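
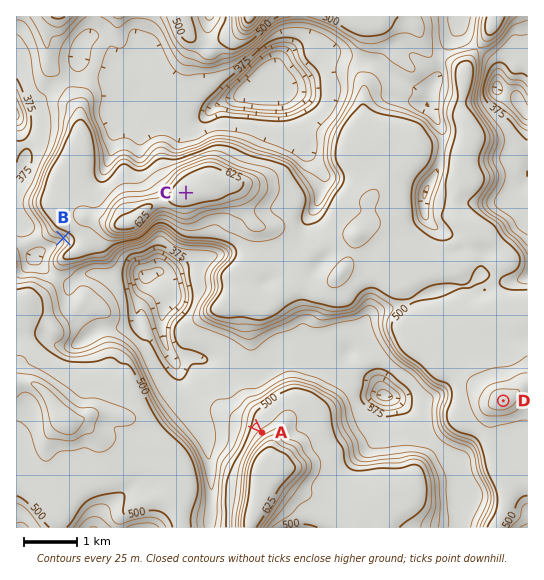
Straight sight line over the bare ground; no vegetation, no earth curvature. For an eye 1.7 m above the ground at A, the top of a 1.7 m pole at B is out of sight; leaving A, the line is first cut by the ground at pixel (86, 260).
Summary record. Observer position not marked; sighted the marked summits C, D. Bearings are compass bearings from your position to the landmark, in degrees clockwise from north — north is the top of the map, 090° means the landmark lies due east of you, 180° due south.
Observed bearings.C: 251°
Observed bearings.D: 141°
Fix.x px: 302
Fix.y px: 153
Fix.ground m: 395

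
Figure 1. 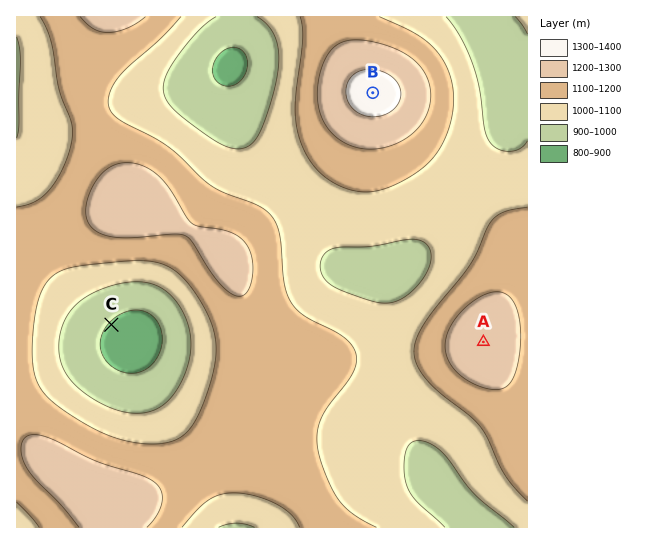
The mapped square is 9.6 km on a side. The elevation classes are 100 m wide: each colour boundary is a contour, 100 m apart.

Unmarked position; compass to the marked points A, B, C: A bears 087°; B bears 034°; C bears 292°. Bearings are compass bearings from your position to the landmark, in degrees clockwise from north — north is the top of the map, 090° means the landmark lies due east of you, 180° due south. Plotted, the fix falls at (194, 358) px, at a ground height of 1020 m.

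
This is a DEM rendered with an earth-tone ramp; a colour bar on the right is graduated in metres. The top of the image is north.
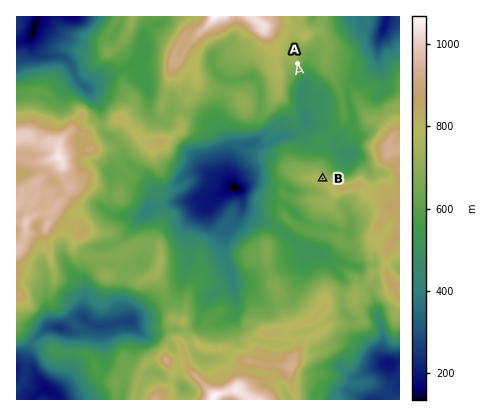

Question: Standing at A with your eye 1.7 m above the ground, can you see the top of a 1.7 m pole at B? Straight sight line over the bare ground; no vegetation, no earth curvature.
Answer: yes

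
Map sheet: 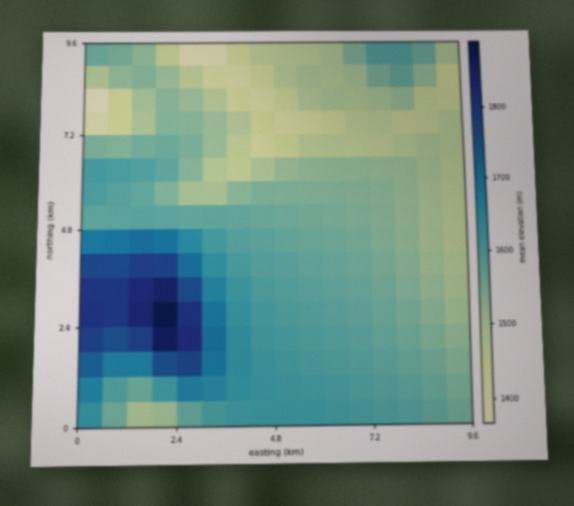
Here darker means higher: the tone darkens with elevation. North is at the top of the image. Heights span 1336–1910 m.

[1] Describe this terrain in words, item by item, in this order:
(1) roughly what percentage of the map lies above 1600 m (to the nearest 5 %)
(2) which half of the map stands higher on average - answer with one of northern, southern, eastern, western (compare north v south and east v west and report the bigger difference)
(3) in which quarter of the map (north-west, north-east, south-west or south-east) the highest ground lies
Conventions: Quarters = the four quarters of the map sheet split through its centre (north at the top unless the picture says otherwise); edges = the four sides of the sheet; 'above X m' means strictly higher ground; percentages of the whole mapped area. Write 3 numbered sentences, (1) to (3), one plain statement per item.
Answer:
(1) Roughly 30 % of the ground is higher than 1600 m.
(2) Taken as a whole, the southern half is higher than the northern.
(3) The highest point lies in the south-west quarter of the map.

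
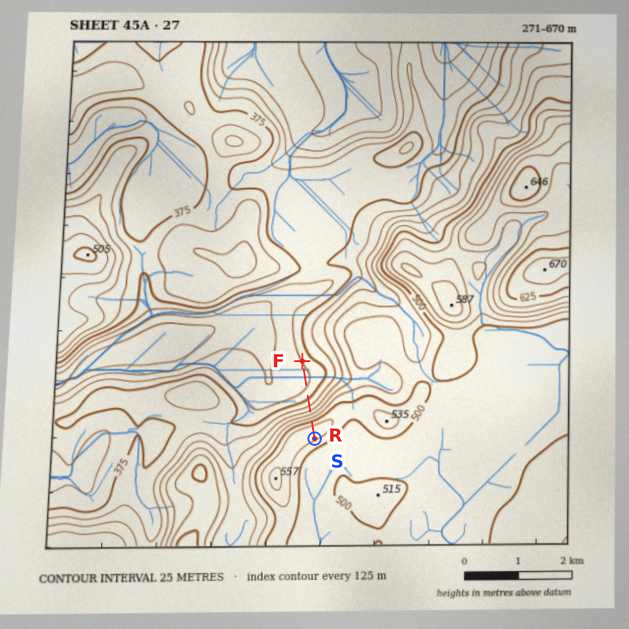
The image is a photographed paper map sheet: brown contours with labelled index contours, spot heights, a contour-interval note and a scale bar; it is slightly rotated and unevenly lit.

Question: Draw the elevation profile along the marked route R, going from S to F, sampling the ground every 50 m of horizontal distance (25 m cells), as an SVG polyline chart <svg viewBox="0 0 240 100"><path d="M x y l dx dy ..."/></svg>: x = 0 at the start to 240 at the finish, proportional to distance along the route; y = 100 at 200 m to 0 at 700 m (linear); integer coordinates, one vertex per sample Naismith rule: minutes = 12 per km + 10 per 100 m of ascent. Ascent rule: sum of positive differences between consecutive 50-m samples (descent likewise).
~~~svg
<svg viewBox="0 0 240 100"><path d="M0 34l8-1 8-1 8 0 9 1 8 2 8 3 8 4 8 3 8 4 8 4 8 3 9 3 8 2 8 2 8 2 8 1 8 1 8 1 8 1 9 1 8 1 8 0 8 0 8 1 8-1 8 0 9 0 8-1 8 0 4 0"/></svg>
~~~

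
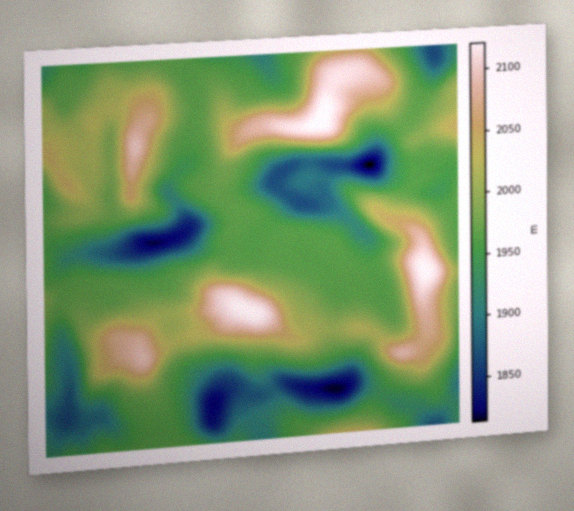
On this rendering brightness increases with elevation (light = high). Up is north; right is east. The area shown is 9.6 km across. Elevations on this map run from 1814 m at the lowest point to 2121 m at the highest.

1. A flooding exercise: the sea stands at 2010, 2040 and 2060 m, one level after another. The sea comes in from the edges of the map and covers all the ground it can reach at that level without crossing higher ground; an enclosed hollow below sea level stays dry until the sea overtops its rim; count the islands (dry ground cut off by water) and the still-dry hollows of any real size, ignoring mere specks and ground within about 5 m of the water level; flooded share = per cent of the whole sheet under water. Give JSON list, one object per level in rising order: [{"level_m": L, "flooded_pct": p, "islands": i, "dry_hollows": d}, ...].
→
[{"level_m": 2010, "flooded_pct": 74, "islands": 2, "dry_hollows": 0}, {"level_m": 2040, "flooded_pct": 85, "islands": 4, "dry_hollows": 0}, {"level_m": 2060, "flooded_pct": 89, "islands": 5, "dry_hollows": 0}]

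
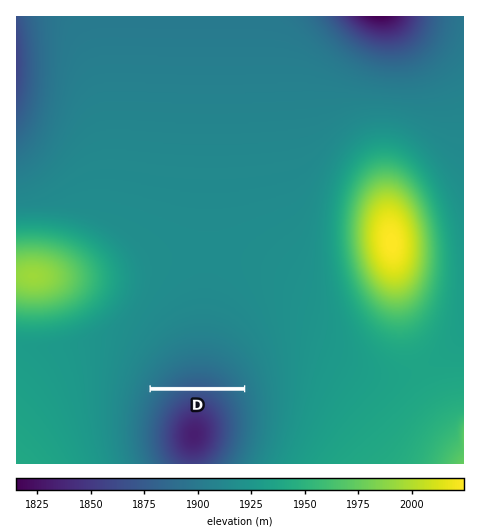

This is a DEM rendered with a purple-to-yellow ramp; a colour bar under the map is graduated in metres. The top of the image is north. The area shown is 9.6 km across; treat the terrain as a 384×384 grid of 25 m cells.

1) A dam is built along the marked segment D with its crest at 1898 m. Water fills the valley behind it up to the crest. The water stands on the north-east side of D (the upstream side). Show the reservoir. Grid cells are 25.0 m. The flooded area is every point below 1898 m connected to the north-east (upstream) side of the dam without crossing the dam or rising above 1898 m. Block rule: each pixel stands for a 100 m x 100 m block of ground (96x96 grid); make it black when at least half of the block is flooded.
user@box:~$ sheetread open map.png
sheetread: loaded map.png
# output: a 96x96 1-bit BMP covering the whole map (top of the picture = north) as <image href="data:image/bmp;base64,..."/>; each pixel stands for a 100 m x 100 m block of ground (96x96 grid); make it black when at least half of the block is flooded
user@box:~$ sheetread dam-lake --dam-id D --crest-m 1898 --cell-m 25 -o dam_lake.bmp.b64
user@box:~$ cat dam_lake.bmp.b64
<image width="96" height="96" href="data:image/bmp;base64,Qk2+BAAAAAAAAD4AAAAoAAAAYAAAAGAAAAABAAEAAAAAAIAEAAATCwAAEwsAAAIAAAAAAAAA////AAAAAAAAAAAAAAAAAAAAAAAAAAAAAAAAAAAAAAAAAAAAAAAAAAAAAAAAAAAAAAAAAAAAAAAAAAAAAAAAAAAAAAAAAAAAAAAAAAAAAAAAAAAAAAAAAAAAAAAAAAAAAAAAAAAAAAAAAAAAAAAAAAAAAAAAAAAAAAAAAAAAAAAAAAAAAAAAAAAAAAAAAAAAAAAAAAAAAAAAAAAAAAAAAAAAAAAAAAAAAAAAAAAAAAAAAAAAAAAAAAAAAAAAAAAAAAAAAAAAAAAAAAAD//8AAAAAAAAAAAAD//8AAAAAAAAAAAAB//8AAAAAAAAAAAAA//4AAAAAAAAAAAAAf/wAAAAAAAAAAAAAP/AAAAAAAAAAAAAAB8AAAAAAAAAAAAAAAAAAAAAAAAAAAAAAAAAAAAAAAAAAAAAAAAAAAAAAAAAAAAAAAAAAAAAAAAAAAAAAAAAAAAAAAAAAAAAAAAAAAAAAAAAAAAAAAAAAAAAAAAAAAAAAAAAAAAAAAAAAAAAAAAAAAAAAAAAAAAAAAAAAAAAAAAAAAAAAAAAAAAAAAAAAAAAAAAAAAAAAAAAAAAAAAAAAAAAAAAAAAAAAAAAAAAAAAAAAAAAAAAAAAAAAAAAAAAAAAAAAAAAAAAAAAAAAAAAAAAAAAAAAAAAAAAAAAAAAAAAAAAAAAAAAAAAAAAAAAAAAAAAAAAAAAAAAAAAAAAAAAAAAAAAAAAAAAAAAAAAAAAAAAAAAAAAAAAAAAAAAAAAAAAAAAAAAAAAAAAAAAAAAAAAAAAAAAAAAAAAAAAAAAAAAAAAAAAAAAAAAAAAAAAAAAAAAAAAAAAAAAAAAAAAAAAAAAAAAAAAAAAAAAAAAAAAAAAAAAAAAAAAAAAAAAAAAAAAAAAAAAAAAAAAAAAAAAAAAAAAAAAAAAAAAAAAAAAAAAAAAAAAAAAAAAAAAAAAAAAAAAAAAAAAAAAAAAAAAAAAAAAAAAAAAAAAAAAAAAAAAAAAAAAAAAAAAAAAAAAAAAAAAAAAAAAAAAAAAAAAAAAAAAAAAAAAAAAAAAAAAAAAAAAAAAAAAAAAAAAAAAAAAAAAAAAAAAAAAAAAAAAAAAAAAAAAAAAAAAAAAAAAAAAAAAAAAAAAAAAAAAAAAAAAAAAAAAAAAAAAAAAAAAAAAAAAAAAAAAAAAAAAAAAAAAAAAAAAAAAAAAAAAAAAAAAAAAAAAAAAAAAAAAAAAAAAAAAAAAAAAAAAAAAAAAAAAAAAAAAAAAAAAAAAAAAAAAAAAAAAAAAAAAAAAAAAAAAAAAAAAAAAAAAAAAAAAAAAAAAAAAAAAAAAAAAAAAAAAAAAAAAAAAAAAAAAAAAAAAAAAAAAAAAAAAAAAAAAAAAAAAAAAAAAAAAAAAAAAAAAAAAAAAAAAAAAAAAAAAAAAAAAAAAAAAAAAAAAAAAAAAAAAAAAAAAAAAAAAAAAAAAAAAAAAAAAAAAAAAAAAAAAAAAAAAAAAAAAAAAAAAAAAAAAAAAAAAAAAAAAAAAAAAAAAAAAAAAAAAAAAAAAAAAAAAAAAAAAAAAA="/>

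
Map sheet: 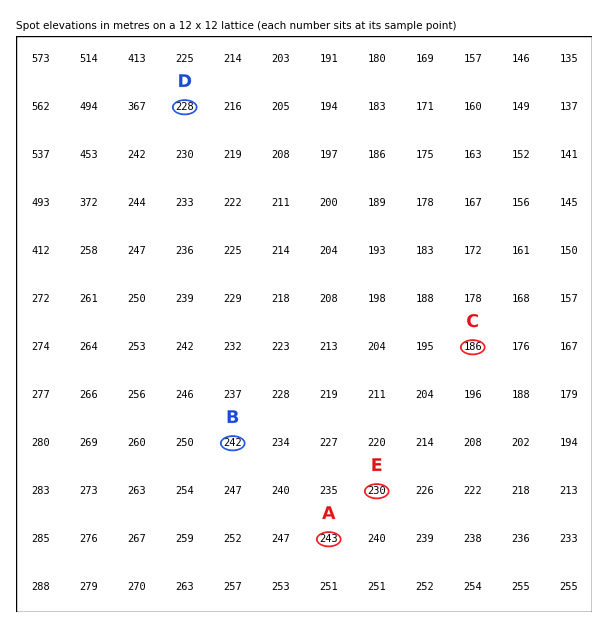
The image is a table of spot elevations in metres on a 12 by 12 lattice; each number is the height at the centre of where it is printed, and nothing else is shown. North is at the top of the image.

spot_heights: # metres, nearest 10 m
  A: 240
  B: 240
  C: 190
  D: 230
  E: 230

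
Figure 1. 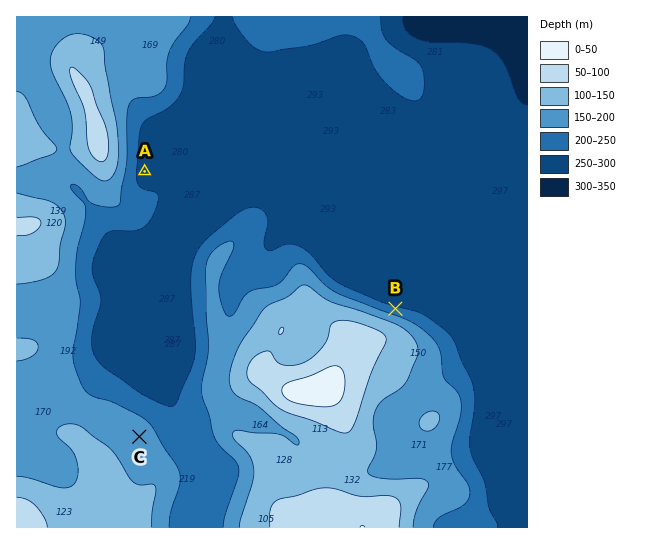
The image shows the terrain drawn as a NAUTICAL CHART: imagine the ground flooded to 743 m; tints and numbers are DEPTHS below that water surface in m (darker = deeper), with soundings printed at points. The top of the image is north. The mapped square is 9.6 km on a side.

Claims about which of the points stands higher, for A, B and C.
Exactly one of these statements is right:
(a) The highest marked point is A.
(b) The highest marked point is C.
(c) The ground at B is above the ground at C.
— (b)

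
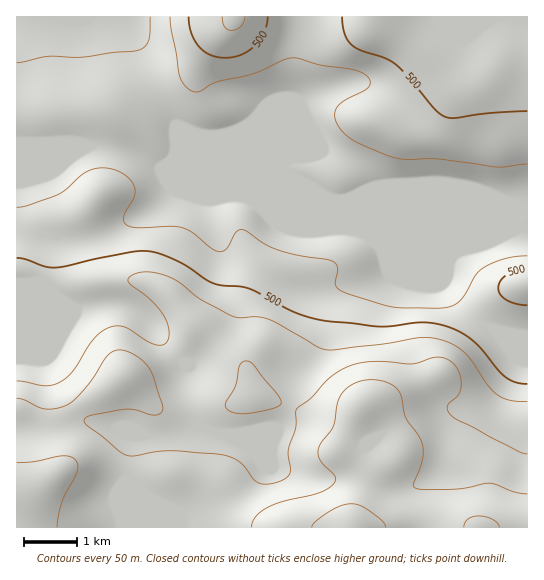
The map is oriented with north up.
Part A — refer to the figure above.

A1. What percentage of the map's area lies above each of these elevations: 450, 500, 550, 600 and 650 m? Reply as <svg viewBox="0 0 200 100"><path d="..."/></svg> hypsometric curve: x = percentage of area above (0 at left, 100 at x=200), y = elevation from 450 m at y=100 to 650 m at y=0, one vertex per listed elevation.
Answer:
<svg viewBox="0 0 200 100"><path d="M137 100l-35-25-29-25-26-25-30-25"/></svg>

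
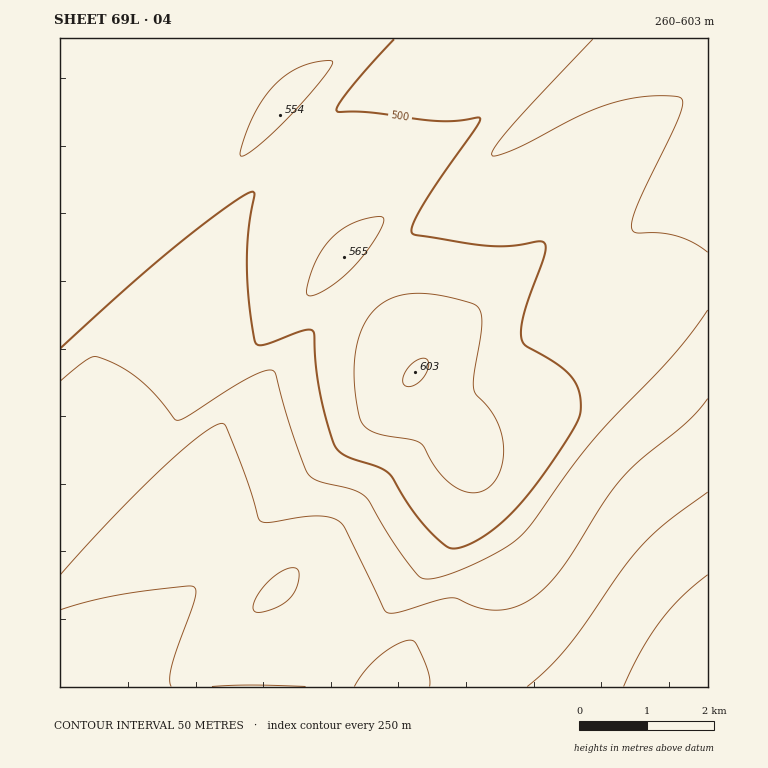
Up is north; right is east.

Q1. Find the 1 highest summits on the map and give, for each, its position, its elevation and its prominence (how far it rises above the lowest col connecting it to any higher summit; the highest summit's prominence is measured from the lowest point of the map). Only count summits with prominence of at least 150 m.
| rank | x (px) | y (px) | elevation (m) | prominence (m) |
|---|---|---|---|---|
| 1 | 415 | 372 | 603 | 343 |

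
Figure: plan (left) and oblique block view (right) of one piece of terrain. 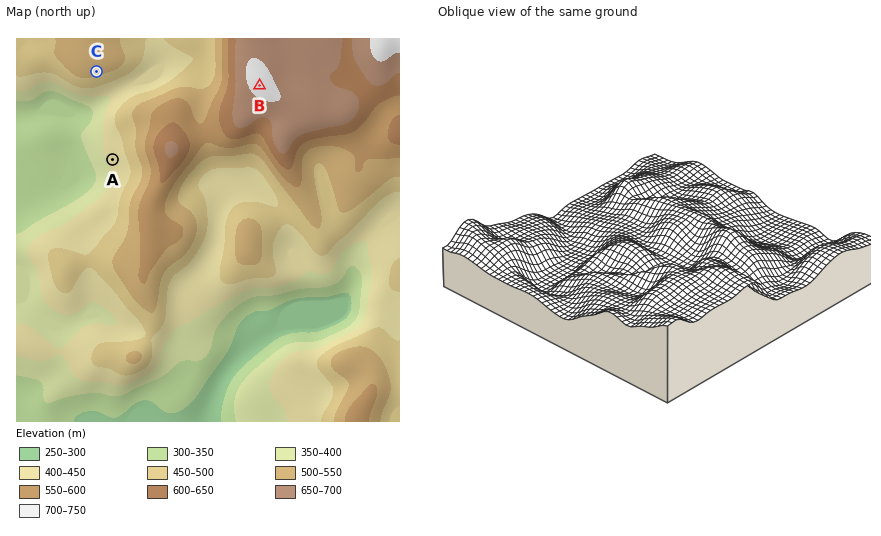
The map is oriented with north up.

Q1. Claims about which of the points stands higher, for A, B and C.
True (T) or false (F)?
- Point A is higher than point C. F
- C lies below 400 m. F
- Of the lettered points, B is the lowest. F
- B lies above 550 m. T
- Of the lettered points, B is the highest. T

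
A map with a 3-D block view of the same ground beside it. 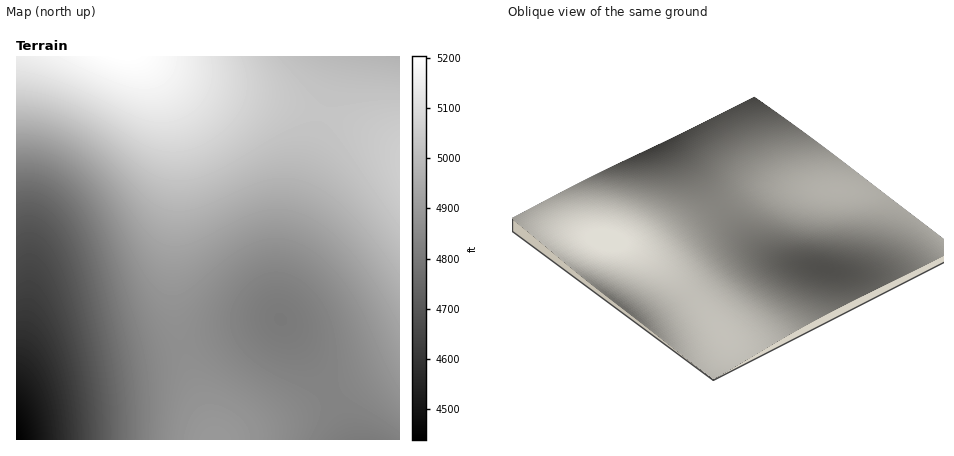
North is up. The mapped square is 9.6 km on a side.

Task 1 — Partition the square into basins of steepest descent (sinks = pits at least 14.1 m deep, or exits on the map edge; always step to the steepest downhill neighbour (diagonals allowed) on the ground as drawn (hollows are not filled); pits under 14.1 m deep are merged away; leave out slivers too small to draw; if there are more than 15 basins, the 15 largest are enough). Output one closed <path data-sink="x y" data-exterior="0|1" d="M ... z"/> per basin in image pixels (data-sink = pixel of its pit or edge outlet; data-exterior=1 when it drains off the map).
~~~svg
<path data-sink="280 320" data-exterior="0" d="M146 56l-5 0 14 20 12 24 9 40 1 56-4 50 0 46 3 26 9 38 29 84 186 0 0-292-32-18-42-16-132-33-28-12z"/><path data-sink="16 440" data-exterior="1" d="M140 56l-124 0 0 384 198 0-29-84-10-44-2-66 4-50 0-46-3-24-12-38z"/><path data-sink="400 56" data-exterior="1" d="M400 56l-254 0 20 13 28 12 132 33 42 16 32 17z"/>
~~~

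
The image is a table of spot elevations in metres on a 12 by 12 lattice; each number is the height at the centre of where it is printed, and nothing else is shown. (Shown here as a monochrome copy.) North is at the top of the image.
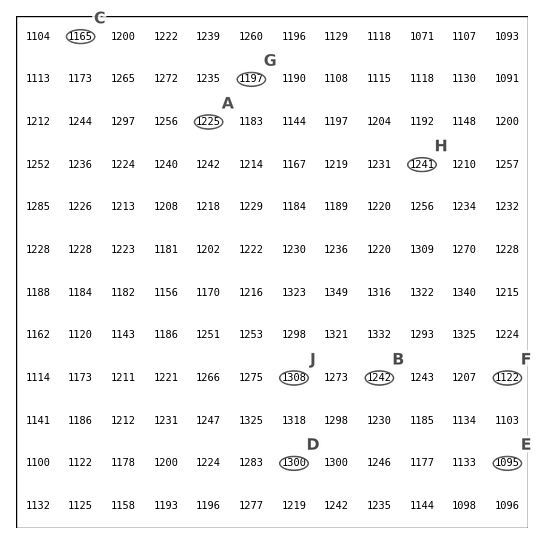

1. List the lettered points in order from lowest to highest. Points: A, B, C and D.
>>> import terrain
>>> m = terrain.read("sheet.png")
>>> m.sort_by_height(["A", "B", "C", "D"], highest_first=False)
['C', 'A', 'B', 'D']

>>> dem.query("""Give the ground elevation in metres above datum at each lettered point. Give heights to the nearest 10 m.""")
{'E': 1100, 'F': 1120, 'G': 1200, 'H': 1240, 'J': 1310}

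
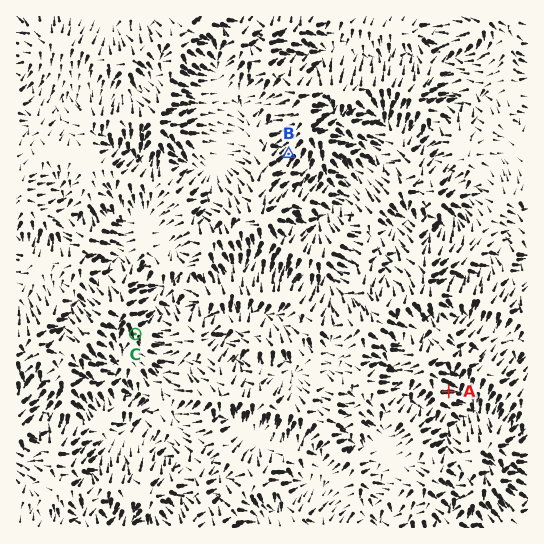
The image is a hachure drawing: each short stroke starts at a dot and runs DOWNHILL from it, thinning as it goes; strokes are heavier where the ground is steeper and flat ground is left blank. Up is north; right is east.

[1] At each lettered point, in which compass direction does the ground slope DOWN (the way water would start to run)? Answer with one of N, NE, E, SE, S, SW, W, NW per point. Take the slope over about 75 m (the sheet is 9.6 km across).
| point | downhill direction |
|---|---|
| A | E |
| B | SW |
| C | S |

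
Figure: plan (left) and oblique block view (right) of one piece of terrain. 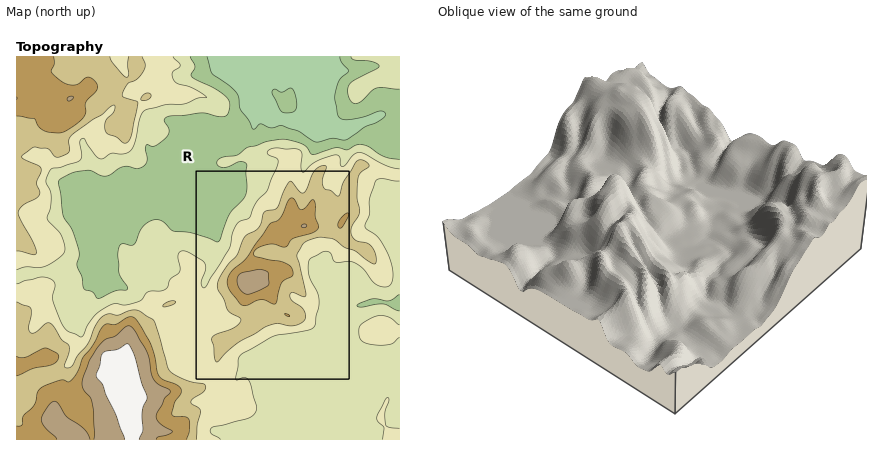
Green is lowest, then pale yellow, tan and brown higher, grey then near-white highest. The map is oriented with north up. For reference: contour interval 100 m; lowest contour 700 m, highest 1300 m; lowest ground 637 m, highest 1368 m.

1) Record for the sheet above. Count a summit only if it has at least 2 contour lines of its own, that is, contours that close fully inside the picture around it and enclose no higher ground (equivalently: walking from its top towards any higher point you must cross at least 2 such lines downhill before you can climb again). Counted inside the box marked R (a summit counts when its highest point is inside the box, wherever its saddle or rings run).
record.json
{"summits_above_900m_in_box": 1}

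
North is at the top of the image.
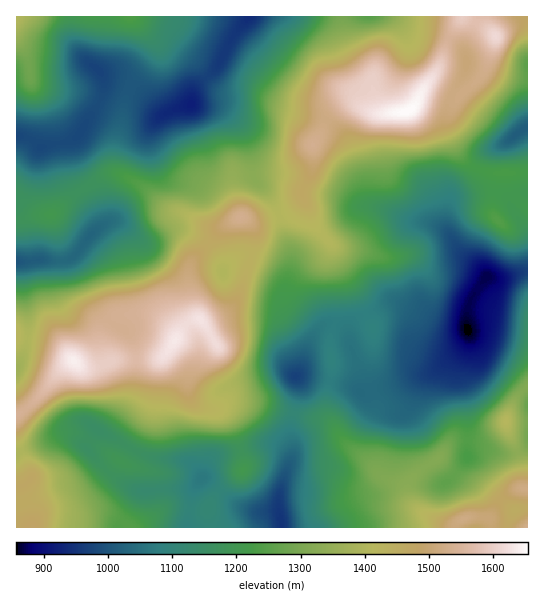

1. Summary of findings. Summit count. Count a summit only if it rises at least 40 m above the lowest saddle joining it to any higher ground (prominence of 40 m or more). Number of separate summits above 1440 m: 5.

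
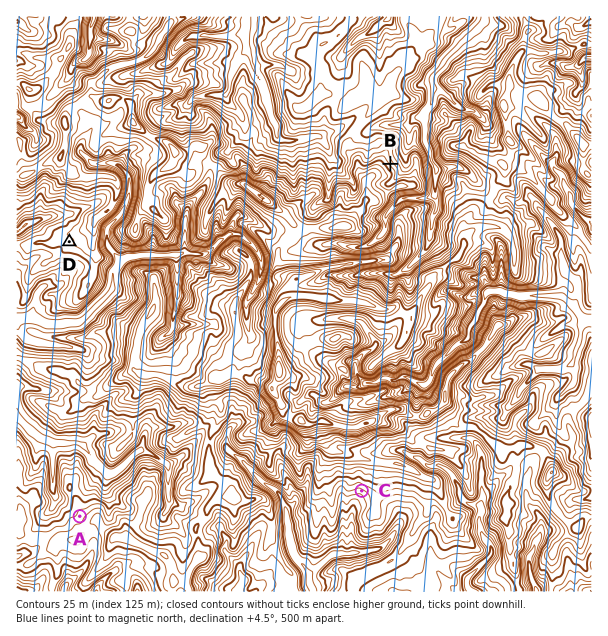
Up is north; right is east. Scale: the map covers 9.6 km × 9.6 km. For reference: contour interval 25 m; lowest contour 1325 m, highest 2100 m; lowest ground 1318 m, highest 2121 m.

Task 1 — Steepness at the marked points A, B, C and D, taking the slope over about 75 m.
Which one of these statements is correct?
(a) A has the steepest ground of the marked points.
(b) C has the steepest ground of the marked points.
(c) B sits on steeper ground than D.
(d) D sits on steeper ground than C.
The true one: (c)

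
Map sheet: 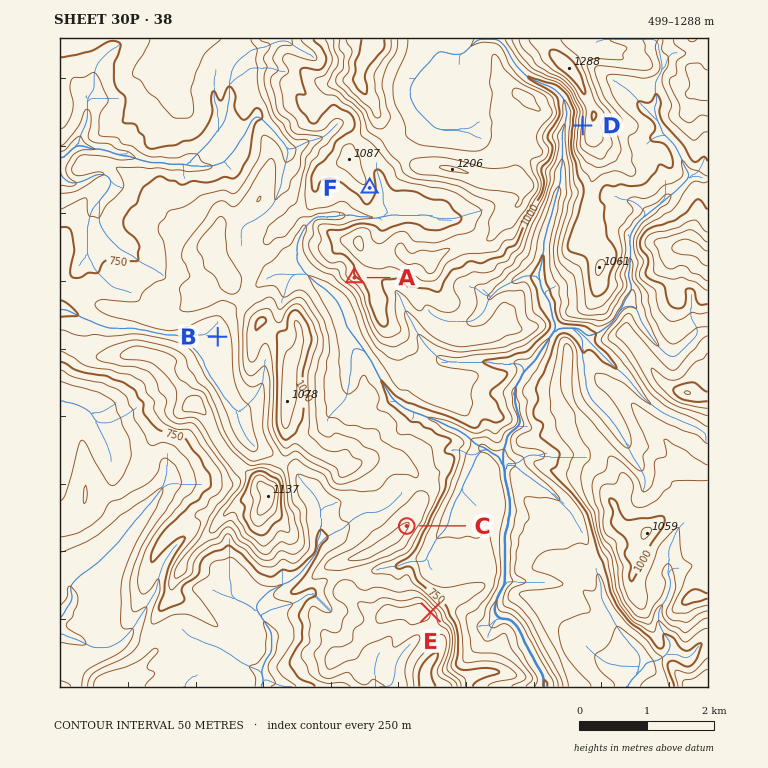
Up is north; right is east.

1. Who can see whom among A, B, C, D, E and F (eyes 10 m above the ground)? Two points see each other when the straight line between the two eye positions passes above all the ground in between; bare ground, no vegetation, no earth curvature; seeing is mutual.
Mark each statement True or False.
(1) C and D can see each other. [True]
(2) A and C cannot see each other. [False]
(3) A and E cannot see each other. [False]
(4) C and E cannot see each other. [False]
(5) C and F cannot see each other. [True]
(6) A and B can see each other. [False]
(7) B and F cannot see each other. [True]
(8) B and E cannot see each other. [True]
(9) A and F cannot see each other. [True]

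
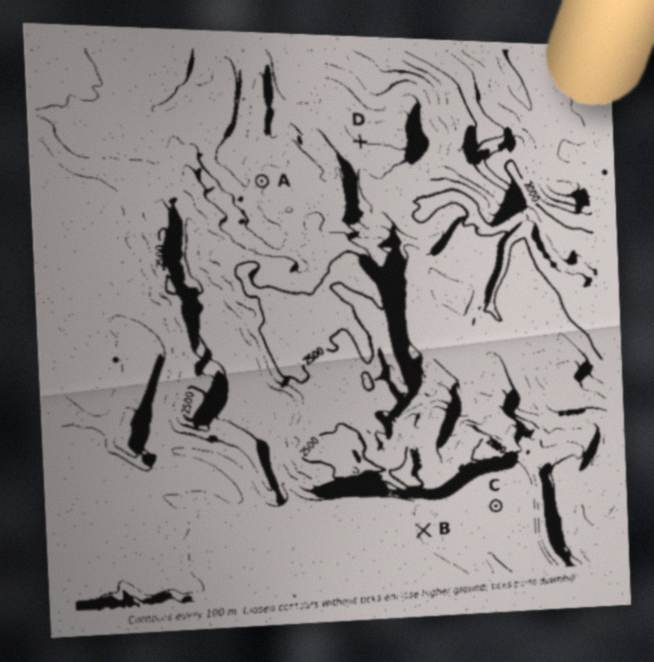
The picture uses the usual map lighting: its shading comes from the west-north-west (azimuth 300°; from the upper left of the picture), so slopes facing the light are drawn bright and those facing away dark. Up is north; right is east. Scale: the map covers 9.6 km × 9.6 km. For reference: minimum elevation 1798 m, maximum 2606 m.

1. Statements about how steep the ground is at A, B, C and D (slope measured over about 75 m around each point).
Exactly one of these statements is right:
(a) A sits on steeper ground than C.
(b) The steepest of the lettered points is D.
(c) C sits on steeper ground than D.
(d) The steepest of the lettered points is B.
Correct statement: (a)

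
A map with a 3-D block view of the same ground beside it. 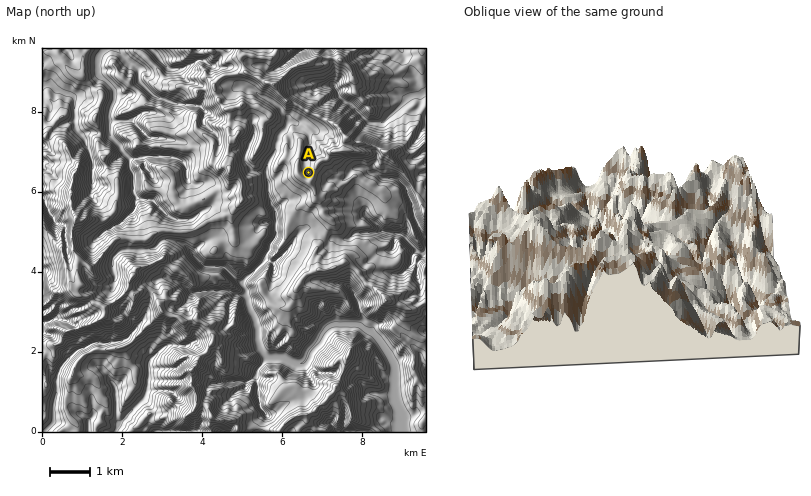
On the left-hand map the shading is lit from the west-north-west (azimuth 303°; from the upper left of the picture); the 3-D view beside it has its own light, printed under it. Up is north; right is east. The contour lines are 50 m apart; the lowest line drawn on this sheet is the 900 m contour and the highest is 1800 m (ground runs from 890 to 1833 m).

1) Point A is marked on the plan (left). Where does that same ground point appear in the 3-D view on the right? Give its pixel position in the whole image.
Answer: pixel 566 232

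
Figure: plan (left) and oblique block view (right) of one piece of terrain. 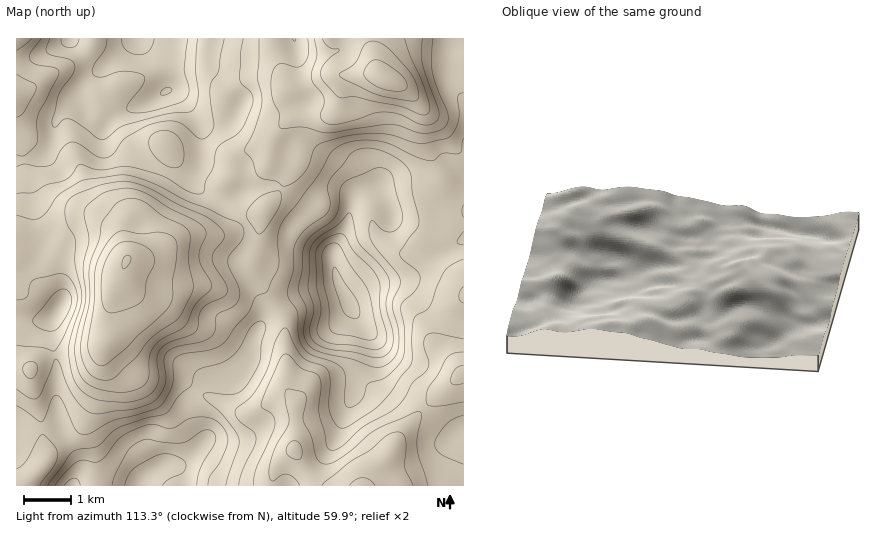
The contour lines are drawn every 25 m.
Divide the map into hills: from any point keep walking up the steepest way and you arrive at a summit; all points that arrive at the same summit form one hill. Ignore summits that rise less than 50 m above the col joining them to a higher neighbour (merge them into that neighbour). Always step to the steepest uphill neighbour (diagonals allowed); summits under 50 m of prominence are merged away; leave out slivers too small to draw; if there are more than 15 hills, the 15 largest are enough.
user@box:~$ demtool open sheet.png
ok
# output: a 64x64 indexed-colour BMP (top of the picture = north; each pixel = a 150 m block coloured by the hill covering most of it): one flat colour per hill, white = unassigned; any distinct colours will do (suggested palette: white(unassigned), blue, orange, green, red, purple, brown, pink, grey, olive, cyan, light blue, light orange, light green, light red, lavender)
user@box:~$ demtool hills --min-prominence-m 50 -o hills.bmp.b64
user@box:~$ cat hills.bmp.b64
<image width="64" height="64" href="data:image/bmp;base64,Qk12CAAAAAAAAHYAAAAoAAAAQAAAAEAAAAABAAQAAAAAAAAIAAATCwAAEwsAABAAAAAAAAAA////ALR3HwAOf/8ALKAsACgn1gC9Z5QAS1aMAMJ34wB/f38AIr28AM++FwDox64AeLv/AIrfmACWmP8A1bDFABEzMzMzMzMzMzMzMzMzMzMzMzERERERERERERERERERERMzMzMzMzMzMzMzMzMzMzMzMREREREREREREREREREREzMzMzMzMzMzMzMzMzMzMzMxERERERERERERERERERERMzMzMzMzMzMzMzMzMzMzMzMREREREREREREREREREREzMzMzMzMzMzMzMzMzMzMzMzERERERERERERERERERETMzMzMzMzMzMzMzMzMzMzMzMxERERERERERERERERERMzMzMzMzMzMzMzMzMzMzMzMzEREREREREREREREREREzMzMzMzMzMzMzMzMzMzMzMzMRERERERERERERERERETMzMzMzMzMzMzMzMzMzMzMzMxERERERERERERERERERMzMzMzMzMzMzMzMzMzMzMzMzERERERERERERERERERMzMzMzMzMzMzMzMzMzMzMzMzMREREREREREREREREREzMzMzMzMzMzMzMzMzMzMzMzMxERERERERERERERERETMzMzMzMzMzMzMzMzMzMzMzMzERERERERERERERERERMzMzMzMzMzMzMzMzMzMzMzMzERERERERERERERERERMzMzMzMzMzMzMzMzMzMzMzMzMREREREREREREREREREzMzMzMzMzMzMzMzMzMzMzMzMxERERERERERERERERETMzMzMzMzMzMzMzMzMzMzMzMzEREREREREREREREREREzMzMzMzMzMzMzMzMzMzMzMzMREREREREREREREREREREzMzMzMzMzMzMzMzMzMzMzMRERERERERERERERERERERERETMzMzMzMzMzMzMzMzMxERERERERERERERERERERERERETMzMzMzMzMzMzMzMzERERERERERERERERERERERERERMzMzMzMzMzMzMzMzMREREREREREREREREREREREREREzMzMzMzMzMzMzMzMxERERERERERERERERERERERERERMzMzMzMzMzMzMzMzEREREREREREREREREREREREREREzMzMzMzMzMzMzMzMRERERERERERERERERERERERERETMzMzMzMzMzMzMzMRERERERERERERERERERERERERERMzMzMzMzMzMzMzMREREREREREREREREREREREREREREzMzMzMzMzMzMzMxERERERERERERERERERERERERERETMzMzMzMzMzMzMxEREREREREREREREREREREREREREREzMzMzMzMzMzMxERERERERERERERERERERERERERERETMzMzMzMzMzMzEREREREREREREREREREREREREREREREzMzMzMzMzMzMRERERERERERERERERERERERERERERESMzMzMzMzMzMxERERERERERERERERERERERERERERESIiIzMzMzMzMzERERERERERERERERERERERERERERERIiIiIzMzMzMzMREREREREREREREREREREREiIiERERIiIiIiIzMzMzMxERERERERERERERERERESIiIiIiERIiIiIiIiIiIiMzMRERERERERERERERERERIiIiIiIiIiIiIiIiIiIiIiMxEREREREREREREREREREiIiIiIiIiIiIiIiIiIiIiIjERERERERERERERERERESIiIiIiIiIiIiIiIiIiIiIiIRERERERERERERERERERIiIiIiIiIiIiIiIiIiIiIiIiEREREREREREREREREREiIiIiIiIiIiIiIiIiIiIiIiIhERERERERERERERERESIiIiIiIiIiIiIiIiIiIiIiIiIRERERERERERERERERIiIiIiIiIiIiIiIiIiIiIiIiIhEREREREREREREREREiIiIiIiIiIiIiIiIiIiIiIiIiIRERERERERERERERESIiIiIiIiIiIiIiIiIiIiIiIiIhERERERERERERERERIiIiIiIiIiIiIiIiIiIiIiIiIREREREREREREREREREiIiIiIiIiIiIiIiIiIiIiIiIRERERERERERERERERESIiIiIiIiIiIiIiIiIiIiIiIhERERERERERERERERERIiIiIiIiIiIiIiIiIiIiIiIiIREREREREREREREREREiIiIiIiIiIiIiIiIiIiIiIiIhERERERERERERERERESIiIiIiIiIiIiIiIiIiIiIiIiIRERERERERERERERERIiIiIiIiIiIiIiIiIiIiIiIiIiEREREREREREREREREiIiIiIiIiIiIiIiIiIiIiIiIiIiIiIhERERERERERESIiIiIiIiIiIiIiIiIiIiIiIiIiIiIiERERERERERERIiIiIiIiIiIiIiIiIiIiIiIiIiIiIiIREREREREREREiIiIiIiIiIiIiIiIiIiIiIiIiIiIiIiERERERERERESIiIiIiIiIiIiIiIiIiIiIiIiIhESIiIRERERERERERIiIiIiIiIiIiIiIiIiIiIiIiIhERESIhEREREREREREiIiIiIiIiIiIiIiIiIiIiIiIiERERERERERERERERESIiIiIiIiIiIiIiIiIiIiIiIiERERERERERERERERERIiIiIiIiIiIiIiIiIiIiIiIiIREREREREREREREREREiIiIiIiIiIiIiIiIiIiIiIiIhERERERERERERERERESIiIiIiIiIiIiIiIiIiIiIiIiERERERERERERERERER"/>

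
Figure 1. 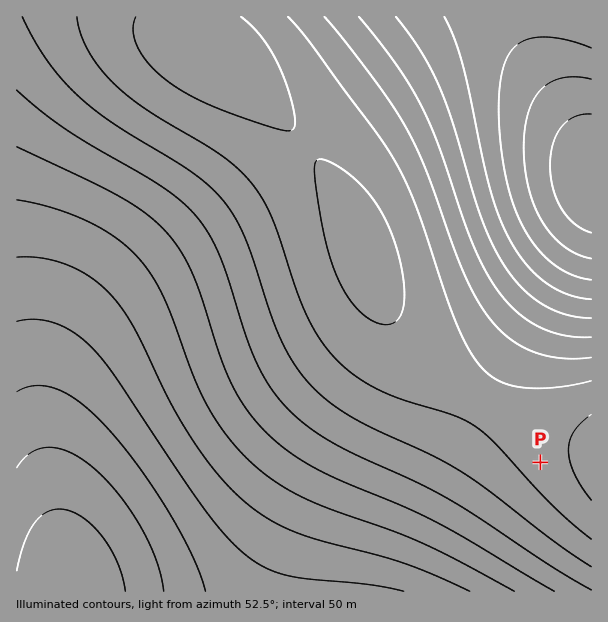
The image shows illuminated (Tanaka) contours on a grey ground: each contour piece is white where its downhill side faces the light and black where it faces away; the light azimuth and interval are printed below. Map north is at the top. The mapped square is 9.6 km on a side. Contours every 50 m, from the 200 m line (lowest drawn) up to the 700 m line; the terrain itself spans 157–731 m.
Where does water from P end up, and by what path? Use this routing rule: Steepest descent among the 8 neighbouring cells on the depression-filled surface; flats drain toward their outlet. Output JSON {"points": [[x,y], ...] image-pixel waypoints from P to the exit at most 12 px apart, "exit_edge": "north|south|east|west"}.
{"points": [[540, 462], [528, 474], [516, 486], [504, 498], [492, 510], [480, 522], [468, 534], [456, 546], [444, 558], [432, 570], [429, 582], [429, 591]], "exit_edge": "south"}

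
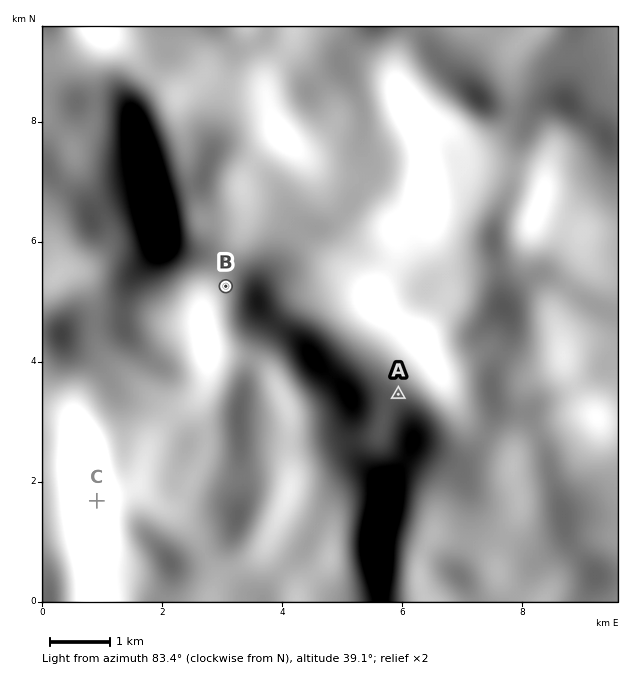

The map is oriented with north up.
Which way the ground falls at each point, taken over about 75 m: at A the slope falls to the SW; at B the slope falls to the S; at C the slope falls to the E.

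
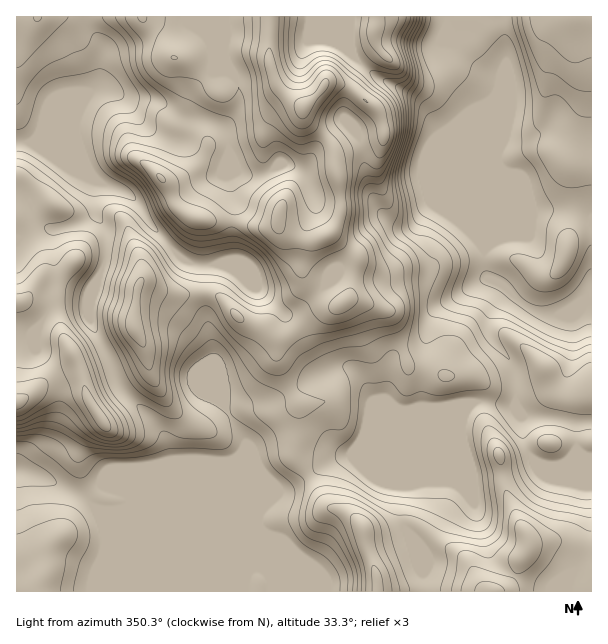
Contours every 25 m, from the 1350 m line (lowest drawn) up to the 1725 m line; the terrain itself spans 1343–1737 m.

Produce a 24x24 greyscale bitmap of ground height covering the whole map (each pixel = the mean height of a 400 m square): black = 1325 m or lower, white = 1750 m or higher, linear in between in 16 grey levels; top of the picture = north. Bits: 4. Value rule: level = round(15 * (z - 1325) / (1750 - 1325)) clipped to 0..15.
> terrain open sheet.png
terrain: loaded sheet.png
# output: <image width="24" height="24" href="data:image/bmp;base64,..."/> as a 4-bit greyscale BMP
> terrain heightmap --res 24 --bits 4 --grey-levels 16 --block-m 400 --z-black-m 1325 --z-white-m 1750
<image width="24" height="24" href="data:image/bmp;base64,Qk2WAQAAAAAAAHYAAAAoAAAAGAAAABgAAAABAAQAAAAAACABAAATCwAAEwsAABAAAAAAAAAAAAAAABEREQAiIiIAMzMzAERERABVVVUAZmZmAHd3dwCIiIgAmZmZAKqqqgC7u7sAzMzMAN3d3QDu7u4A////AHdVVVVVVVaaiJqpmXdlVVVVVVepd5mqmWdlVVVVVXiod3eamFZVVVVVVomHZlWIdkVVVVVVVXdlVVZ2VUVmVVVVVmVVVVZ1VWeKl2ZlZ2ZVVVZlVamrl3Zmd3dVVVVERbq6iYVWd3dVZmVEVaq4ioZXiHZmZmVFRJqoq5d4mYh3ZVRDIpmIu5iJmaqZZEMhEamHq5iHequoZCERIYmXm4d3i6qoZDESMniHiHiIvMuXVCERMnd2dpuqzLuGMhERIndlWLqZu6uGIRERInZVeqmZqryYIRESM1VWmZmZq7uqMRESM1VWd4iavdu7QRESM2VVZ4mqzuzKUhETNGZVaKqq3NypYyETRXdmeaqr2qmqUiIUVYd3iqqr2pmqYiIlZg=="/>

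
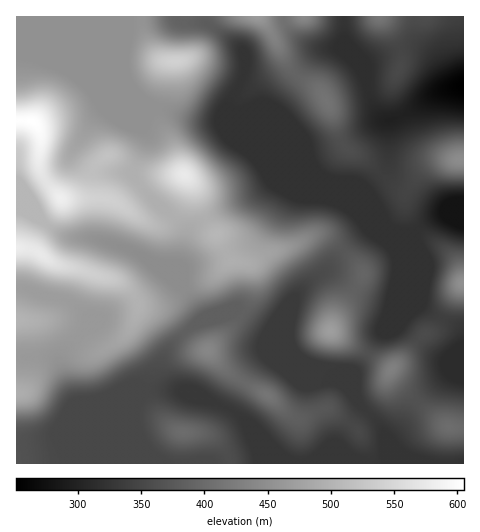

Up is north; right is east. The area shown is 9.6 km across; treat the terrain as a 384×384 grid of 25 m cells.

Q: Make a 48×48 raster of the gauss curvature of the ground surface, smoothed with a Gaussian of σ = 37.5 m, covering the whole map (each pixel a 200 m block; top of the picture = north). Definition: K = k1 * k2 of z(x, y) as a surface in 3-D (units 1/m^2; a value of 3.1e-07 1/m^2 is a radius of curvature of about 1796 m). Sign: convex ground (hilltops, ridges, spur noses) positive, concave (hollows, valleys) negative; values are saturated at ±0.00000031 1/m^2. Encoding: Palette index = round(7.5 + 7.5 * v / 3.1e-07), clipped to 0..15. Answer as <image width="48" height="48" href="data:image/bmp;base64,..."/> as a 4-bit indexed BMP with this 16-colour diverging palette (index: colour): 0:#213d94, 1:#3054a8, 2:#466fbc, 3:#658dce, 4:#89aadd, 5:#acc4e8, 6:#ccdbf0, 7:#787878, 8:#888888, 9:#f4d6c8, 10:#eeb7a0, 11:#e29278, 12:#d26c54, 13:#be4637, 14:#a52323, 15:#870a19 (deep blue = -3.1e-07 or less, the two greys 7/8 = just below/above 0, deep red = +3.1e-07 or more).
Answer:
<image width="48" height="48" href="data:image/bmp;base64,Qk32BAAAAAAAAHYAAAAoAAAAMAAAADAAAAABAAQAAAAAAIAEAAATCwAAEwsAABAAAAAAAAAAlD0hAKhUMAC8b0YAzo1lAN2qiQDoxKwA8NvMAHh4eACIiIgAyNb0AKC37gB4kuIAVGzSADdGvgAjI6UAGQqHAHiHd4iIiId3d3iIeId3d3d3d3d4h3d3Zoh3d4iIiId3d3iHd3d3d3d4h3d3d3d3d4d4h4iIiHd3iZh3d4d3eIiJiIh4h3d5mId4iIiIiHd4mqiIh4iHeJh4h5l4h3eKqIVWd4iIiHd4iIiHd4iHd4h3dXd4d4eJl4dVd4iIiHd3d4d3d4iGZnd4hod3d3Z4h43HeYd3eHd3eIh3eIiadWd6l4Znd3ZniIu4m5d3eId3iIiHd2feh5mId3WId2Z3d3iGaYZmeIh3iZmHh1WJeIh2d3Wrh2d4iId2NHmHeId3d4h3dmZ3d4d4iImduGeIiId3ZompiHd3ZWiGZniIeHd3eMde/HeIiId3d3iId3Z4dou5eIiIh2RFZjAH22eJiId3h3eHeJiJhovKeImIhxWbpRFHdBV4iId3d3d3eJh4dViYZ4iHhTr/+Wi8pkeYeHiId3eIh4d3dmd3ZneIhlr/6Iq4iYqXd3iIh3iIh4iIh3iId3eIh3ebp2eHd2dmZ4eHd3iIiHiIiHmXeHZ4iHd4dmd3d3hTRXiHd3d4h2iHd1V3eoVniIZ3Zmd3eIhjaXiHeId4dleHd2WIiZVXiYZndmd4eIdWz5h2eHeJmXd3iHeZd3iHiIdnd3mXd4dn/6l5l2Z4qXeIiIiIdnuniId4h4qnd4eXjXWKdnh3d2eHeIh3iIl2eHd4h4mXZ4inJWSoV4d4d3h3eIh2d4d4mId4dniGd4eGV4eorIeIiIh3d3eId3d4h4h2VXh3eHd3d4h0ipmIiIeIh2eJh3dmdnmYZ4mHd4ZneXhgJomIiIh4d3d4mIh4iIm6h3iHd3VomWhyeXd3eJh3d3dUZ4d4iHd3ZneHeHZ6iHiI/WVneIeIh3dUWJh3iJdmZ3iIiIeKiHiY/GVoiIeHd3eHeJiHeIh3d4iIiHd6uIhjiWd4h3d3eJmYd3eId4iHeIiHh3ZWh7hhZ2d3eIdnnMuXZ3eIiId3eIh3d3Y0eClzu3d3eHZWr/uGZ3Z3iId3eHd3d3ZX3Eh1zIiIl2VnjNp3d2d4iId4iId3d3Zq7td3mYeKyHiZZGd5mHd4iId4iIh3d3Z4rOZ6eId3h3iYUleJmHiIiIh3Znd3d3d3iWWKdnd2d3iHZGmZiIiIh4h2VXiIh3d3dzipdnd3iIh3ZFipiIiIiHeIh4mYh3d3d0rJd3eIiId3ZFeZh3eIiHiauHiId3d3d3iZd3eIiHd3d3eJh3iIiHiKqHd3dnd3d7h3d3d3h3d3d3eId3eIh3eJh3d3h3iIh6dmd3d4h3dndmd3d3d3h2eZh3d4mIiIiId3d3d4h3Z3d3eHVnd3d2eZh3d4mYeIiId3d3iIh2eqq6mHVXdnZVZ3d3iHiYd3iId4d4iIh2e8rP/XVolndniHd3iHeHd3d4d4iIiIh3Z3Z7/ne9x6p4mYiHd3Z3eHeIiIiIiIiHUkmnUgTPxHlnh3iHZmZ3d4iHiIiIiIiIY323QwBoUEYVhVZleYZ3eHeHiIiIiIiHdpuHiEa523c/+lZVz+hmiXeA=="/>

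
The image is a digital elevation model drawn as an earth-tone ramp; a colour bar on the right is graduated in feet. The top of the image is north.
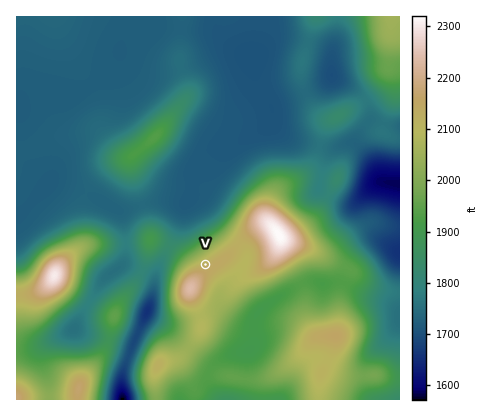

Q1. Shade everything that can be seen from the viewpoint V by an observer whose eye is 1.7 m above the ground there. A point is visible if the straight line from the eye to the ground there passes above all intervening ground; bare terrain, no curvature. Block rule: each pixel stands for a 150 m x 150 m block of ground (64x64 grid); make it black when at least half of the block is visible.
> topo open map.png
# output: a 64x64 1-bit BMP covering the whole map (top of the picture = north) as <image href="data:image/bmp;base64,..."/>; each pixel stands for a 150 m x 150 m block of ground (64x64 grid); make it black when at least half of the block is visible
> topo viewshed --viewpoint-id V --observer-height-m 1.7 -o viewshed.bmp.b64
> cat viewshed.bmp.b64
<image width="64" height="64" href="data:image/bmp;base64,Qk0+AgAAAAAAAD4AAAAoAAAAQAAAAEAAAAABAAEAAAAAAAACAAATCwAAEwsAAAIAAAAAAAAA////AAAAAAAAAAAAAAAAAAAAAAAAAAAAAAAAAAAAAAAAAAAAAAAAAAAAAAAAAAAAAAAAAAAAAAAAAAAAAAAAAAAAAAAAAAAAAAAAAAAAAAAAAAAAAAAAAAAAAAAAAAAAAAAAAAAAAAAAAAAAAAAAABAAAAAAAAAAHAAAAAAAAAAOAAAAAAAAAAeAAAAAAAAAB8AAAAAAAAAD4AAAAAAAAAPwAAAAAAAAA/gABgAAAAAB/AAHAAAAAAH+AAOAAAAAAf+AAcBgAAAA/+YA4HAAAAA/x4Aw8AAAAB/DwD/wAAAAD4PAH+AAAAAPg+Af4AAAAA8D4A/AAAAAPwPwD4AAAA////wPAAAA/////g4AAAD/////jAAAAP/////sAAAA//////wAAAD//////gAAAP//////AAAA//////8AAAD/+f///wAAAP/wP///gAAA//AP///AAAD/4Af//8AAAP/gA///4AAA/8AB///wAAD/wAD///gAAP+AAH///AAA/4AAP//+AAD/AAAf//8AAP8AAB///4AA/wAAD///gAD+AAAD///AAP4AAAH//8AA/gAAAf//4AD+AAAB///wAP4AAAH///gA/gAAA////AD/AAAP///+AP+AAD////8A/+AAf////+D/4AD/////+P/wAf/////8//AD//////7/+Af//////w=="/>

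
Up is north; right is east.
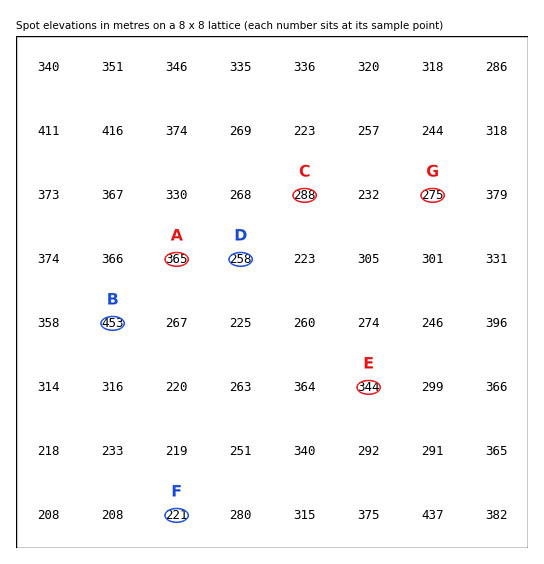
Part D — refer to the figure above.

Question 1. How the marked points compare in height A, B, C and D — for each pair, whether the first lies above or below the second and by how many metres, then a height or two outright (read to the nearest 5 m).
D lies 195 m below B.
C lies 165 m below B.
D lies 105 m below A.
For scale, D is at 260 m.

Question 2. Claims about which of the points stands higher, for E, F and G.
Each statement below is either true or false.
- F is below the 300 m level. true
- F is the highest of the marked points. false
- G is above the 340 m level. false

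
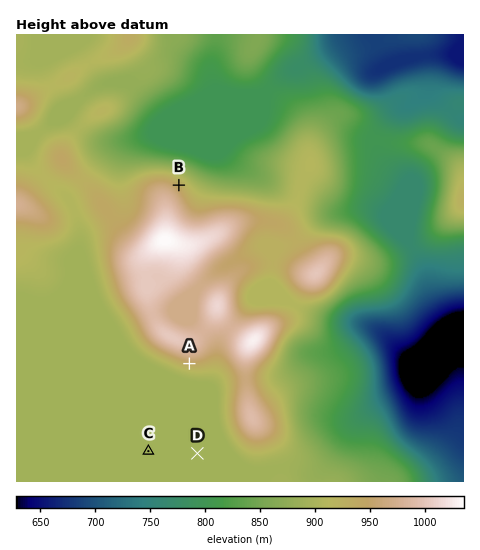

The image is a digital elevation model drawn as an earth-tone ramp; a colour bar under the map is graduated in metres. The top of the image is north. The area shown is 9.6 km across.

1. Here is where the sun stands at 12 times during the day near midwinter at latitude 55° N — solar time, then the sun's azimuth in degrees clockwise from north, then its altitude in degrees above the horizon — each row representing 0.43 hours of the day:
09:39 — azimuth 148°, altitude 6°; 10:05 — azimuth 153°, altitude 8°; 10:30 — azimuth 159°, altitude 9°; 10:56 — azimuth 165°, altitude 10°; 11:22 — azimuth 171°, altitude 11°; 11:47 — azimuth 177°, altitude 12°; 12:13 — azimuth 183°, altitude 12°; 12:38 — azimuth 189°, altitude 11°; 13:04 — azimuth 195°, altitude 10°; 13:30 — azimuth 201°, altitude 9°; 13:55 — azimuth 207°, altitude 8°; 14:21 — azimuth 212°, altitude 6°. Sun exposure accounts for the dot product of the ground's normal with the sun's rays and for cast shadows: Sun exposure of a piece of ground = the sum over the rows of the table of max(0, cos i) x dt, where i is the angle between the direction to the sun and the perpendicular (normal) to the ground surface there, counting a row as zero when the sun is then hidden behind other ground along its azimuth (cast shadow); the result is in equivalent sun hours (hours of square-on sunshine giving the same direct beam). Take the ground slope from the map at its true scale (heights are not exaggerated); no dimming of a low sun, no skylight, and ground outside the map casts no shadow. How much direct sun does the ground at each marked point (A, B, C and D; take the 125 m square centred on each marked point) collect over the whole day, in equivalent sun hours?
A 1.7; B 0.3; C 0.8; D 0.8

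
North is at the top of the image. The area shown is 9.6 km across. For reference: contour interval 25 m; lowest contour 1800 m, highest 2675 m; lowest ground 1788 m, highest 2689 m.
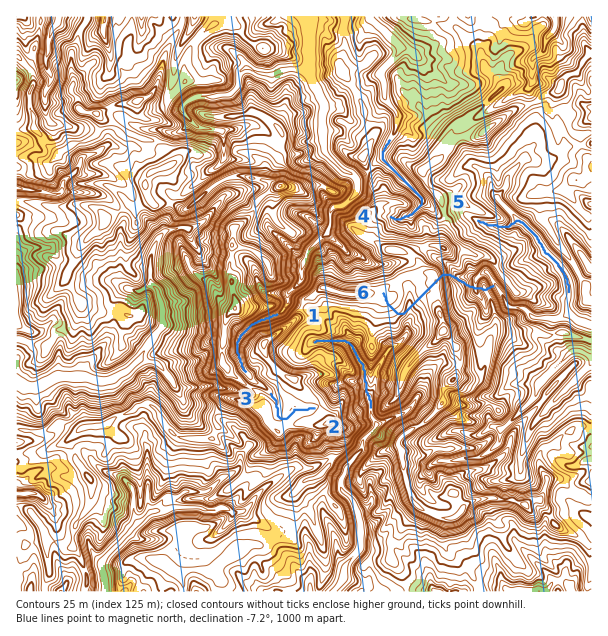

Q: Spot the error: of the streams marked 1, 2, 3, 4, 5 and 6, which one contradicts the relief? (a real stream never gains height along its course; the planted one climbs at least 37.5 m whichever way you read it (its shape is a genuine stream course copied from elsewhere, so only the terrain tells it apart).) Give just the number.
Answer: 6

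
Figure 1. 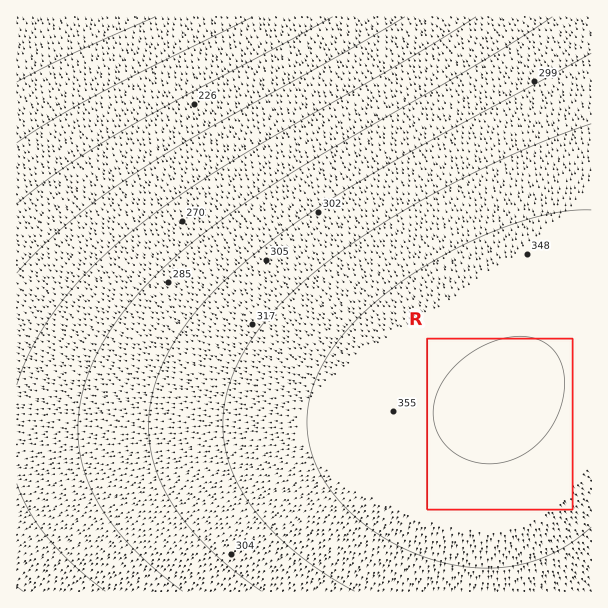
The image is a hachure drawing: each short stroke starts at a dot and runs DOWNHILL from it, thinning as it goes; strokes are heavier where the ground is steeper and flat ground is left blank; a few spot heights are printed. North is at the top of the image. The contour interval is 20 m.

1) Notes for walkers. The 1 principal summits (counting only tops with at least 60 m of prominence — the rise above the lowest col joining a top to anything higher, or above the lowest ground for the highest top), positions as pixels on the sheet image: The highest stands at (500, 402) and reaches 363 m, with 202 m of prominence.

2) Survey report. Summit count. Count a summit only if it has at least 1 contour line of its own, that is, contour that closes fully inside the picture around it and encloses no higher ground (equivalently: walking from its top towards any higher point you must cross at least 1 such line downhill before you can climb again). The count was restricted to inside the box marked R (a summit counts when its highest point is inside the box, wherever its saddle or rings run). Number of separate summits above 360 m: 1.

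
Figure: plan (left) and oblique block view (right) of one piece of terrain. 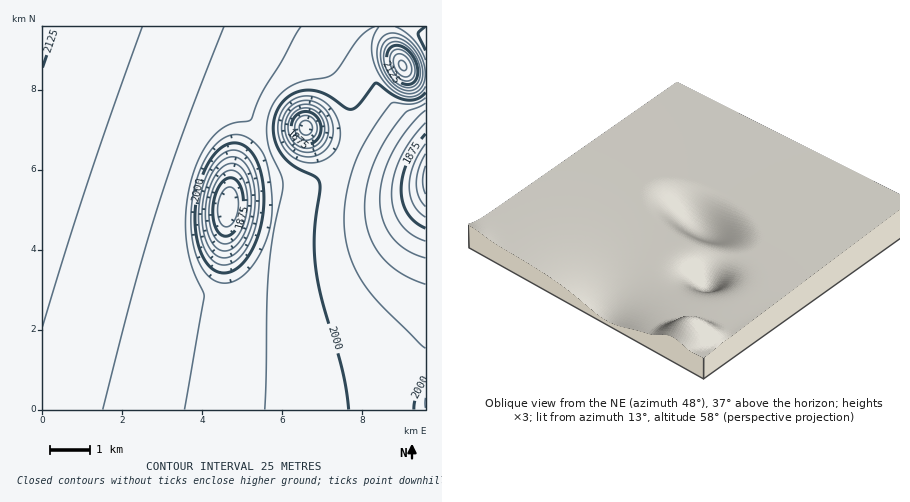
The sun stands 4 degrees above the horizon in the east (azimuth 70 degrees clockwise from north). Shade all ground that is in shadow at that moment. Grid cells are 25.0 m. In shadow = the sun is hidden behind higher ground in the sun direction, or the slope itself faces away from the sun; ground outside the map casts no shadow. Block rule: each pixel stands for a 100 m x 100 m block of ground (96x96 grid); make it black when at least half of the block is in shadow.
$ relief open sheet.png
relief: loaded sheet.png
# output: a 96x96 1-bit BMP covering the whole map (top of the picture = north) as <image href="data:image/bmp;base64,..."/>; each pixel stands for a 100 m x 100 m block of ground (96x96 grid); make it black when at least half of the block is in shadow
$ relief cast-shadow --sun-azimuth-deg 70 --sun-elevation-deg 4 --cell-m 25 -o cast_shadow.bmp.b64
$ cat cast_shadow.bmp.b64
<image width="96" height="96" href="data:image/bmp;base64,Qk2+BAAAAAAAAD4AAAAoAAAAYAAAAGAAAAABAAEAAAAAAIAEAAATCwAAEwsAAAIAAAAAAAAA////AAAAAAAAAAAAAAAAAAAAAB8AAAAAAAAAAAAAAA8AAAAAAAAAAAAAAA8AAAAAAAAAAAAAAAcAAAAAAAAAAAAAAAMAAAAAAAAAAAAAAAMAAAAAAAAAAAAAAAEAAAAAAAAAAAAAAAAAAAAAAAAAAAAAAAAAAAAAAAAAAAAAAAAAAAAAAAAAAAAAAAAAAAAAAAAAAAAAAAAAAAAAAAAAAAAAAAAAAAAAAAAAAAAAAAAAAAAAAAAAAAAAAAAAAAAAAAAAAAAAAAAAAAAAAAAAAAAAAAAAAAAAAAAAAAAAAAAAAAAAAAAAAAAAAAAAAAAAAAAAAAAAAAAAAAAAAAAAAAAAAAAAAAAAAAAAAAAAAAAAAAAAAAAAAAAAAAAAAAAAAAAAAAAAAAAAAAAAAAAAAAAAAAAAAAAAAAAAAAAAAAAAAAAAAAAAAAAAAAAAAAAAAAAAAAAAAAAAAAAAAAAAAAAAAAAAAAAAAAAAAAAAAAAAAAAAAAAAAAAAAAAAAAAAAAAAAAAAAAAAAAAAAAAAAAAAAAAAAAAAAAAAAAAAAAAAAAAAAAAAAAAAAAAAAAAAAAAAAAAAAAAAAAAAAAAAAAAAAAAAAAAAAAPwAAAAAAAAAAAAAAf4AAAAAAAAAAAAAA/8AAAAAAAAAAAAAB/8AAAAAAAAAAAAAB/+AAAAAAAAAAAAAB/+AAAAAAAAAAAAAD//AAAAAAAAAAAAAD//AAAAAAAAAAAAAD//AAAAAAAAAAAAAD//AAAAAAAAAAAAAH//gAAAAAAAAAAAAH//gAAAAAAAAAAAAH//gAAAAAAAAAAAAH//gAAAAAAAAAAAAH//gAAAAAAAAAAAAD//gAAAAAAAAAAAAD//gAAAAAAAAAAAAD//gAAAAAAAAAAAAD//gAAAAAAAAAAAAD//gAAAAAAAAAAAAB//gAAAAAAAAAAAAB//gAAAAAAAAAAAAB//gAAAAAAAAAAAAA//gAAAAAAAAAAAAA//AAAAAAAAAAAAAAf/AAAAAAAAAAAAAAf+AAAAAAAAAAAAAAP+AAwAAAAAAAAAAAH8AH+AAAAAAAAAAAD8AP/AAAAAAAAAAAB4Af/gAAAAAAAAAAAAA//gAAAAAAAAAAAAA//gAAAAAAAAAAAAB//gAAAAAAAAAAAAD//gAAAAAAAAAAAAD//gAAAAAAAAAAAAD//gAAAAAAAAAAAAD//gAAAAAAAAAAAAD//4AAAAAAAAAAAAB/////AAAAAAAAAAB/////AAAAAAAAAAAf////gAAAAAAAAAAP////AAAAAAAAAAAD////AAAAAAAAAAAA////AAAAAAAAAAAAf//+AAAAAAAAAAAAH//+AAAAAAAAAAAAD//8AAAAAAAAAAAAB//8AAAAAAAAAAAAAf/8AAAAAAAAAAAAAP/4AAAAAAAAAAAAAH/4AAAAAAAAAAAAAD/wAAAAAAAAAAAAAA/gAAAAAAAAAAAAAAfgAAAAAAAAAAAAAAPAAAAAAAAAAAAAAACAAAAAAAAAAAAAAAAAAAAAAAAAAAAAAAAAA="/>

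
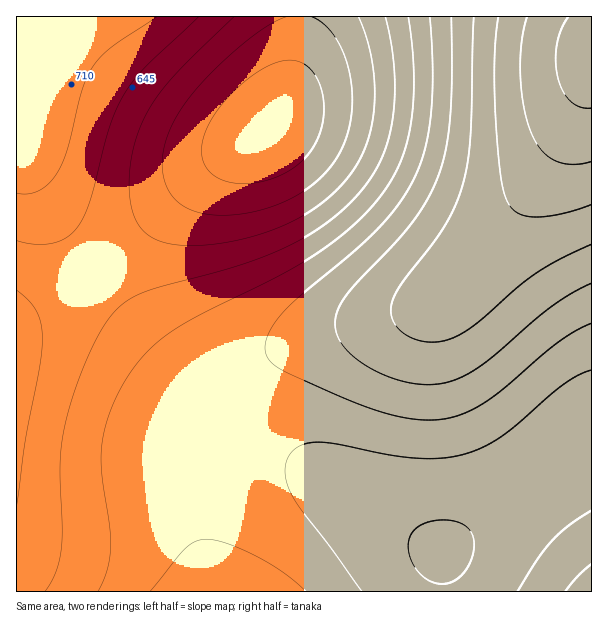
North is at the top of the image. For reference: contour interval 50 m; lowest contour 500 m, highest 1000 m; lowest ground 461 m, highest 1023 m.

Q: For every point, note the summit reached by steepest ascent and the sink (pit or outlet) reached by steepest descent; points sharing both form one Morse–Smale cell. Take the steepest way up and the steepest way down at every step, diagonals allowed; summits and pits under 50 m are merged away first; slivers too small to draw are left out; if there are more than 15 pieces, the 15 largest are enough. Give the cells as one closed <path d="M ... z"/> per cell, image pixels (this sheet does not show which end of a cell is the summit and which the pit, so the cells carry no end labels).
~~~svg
<path d="M591 16l-291 0-2 31-8 36-8 25-10 15-9 10-45 29-15 12-77 72-32 26 93 109 9 17-2 13 21-20 21-17 46-25 39-13 62-16 33-10 19-9 12-9 63-73 25-34 27-44 18-37 12-33z"/><path d="M591 72l-15 42-29 53-37 52-63 73-12 9-19 9-33 10-62 16-39 13-30 15-28 20-24 21-10 14-12 25 0 27 9 36 19 60 6 25 229 0 1-40 140-110 10-2z"/><path d="M299 16l-283 1 0 108 6 1 3 30 19 45 18 29 31 41 5-1 28-24 77-72 15-12 45-29 9-10 12-22 11-36 5-33z"/><path d="M95 272l-44 30-35 19 0 270 194 1 1-7-5-18-26-88-4-23 5-21 15-27-2-15-18-25z"/><path d="M591 440l-9 2-140 110 1 40 149-1z"/><path d="M21 126l-5 0 1 194 34-18 43-30-38-51-24-44-8-27z"/>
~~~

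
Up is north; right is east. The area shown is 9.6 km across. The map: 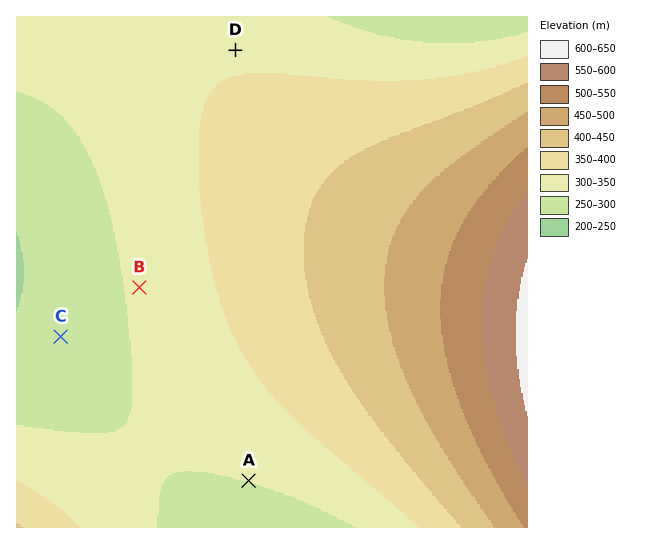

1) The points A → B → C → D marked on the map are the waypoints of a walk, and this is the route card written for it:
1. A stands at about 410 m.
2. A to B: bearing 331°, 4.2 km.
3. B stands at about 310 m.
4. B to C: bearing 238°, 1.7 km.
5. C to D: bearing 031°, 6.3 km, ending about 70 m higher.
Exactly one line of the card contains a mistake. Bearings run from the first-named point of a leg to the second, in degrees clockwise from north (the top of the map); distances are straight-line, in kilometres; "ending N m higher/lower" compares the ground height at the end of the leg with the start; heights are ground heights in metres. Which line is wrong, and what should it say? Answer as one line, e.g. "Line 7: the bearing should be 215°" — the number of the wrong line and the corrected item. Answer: Line 1: the height should be about 300 m.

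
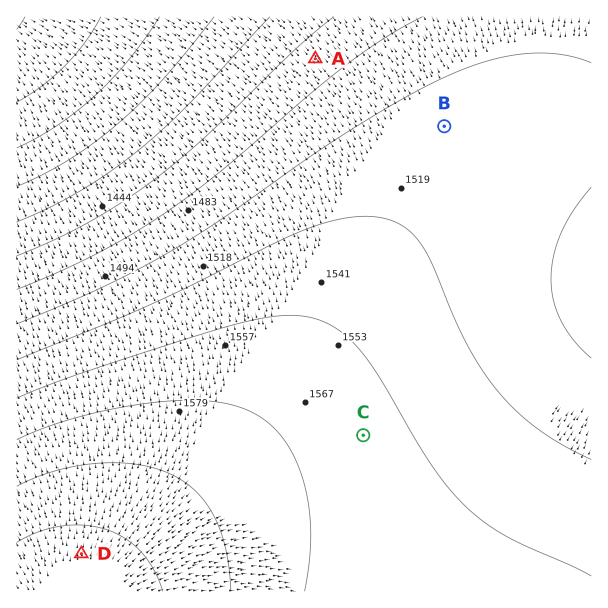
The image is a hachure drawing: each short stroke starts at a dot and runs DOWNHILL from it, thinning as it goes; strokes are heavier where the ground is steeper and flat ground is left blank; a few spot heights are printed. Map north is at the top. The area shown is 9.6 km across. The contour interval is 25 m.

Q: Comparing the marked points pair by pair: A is lower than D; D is higher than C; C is higher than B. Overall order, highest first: D C B A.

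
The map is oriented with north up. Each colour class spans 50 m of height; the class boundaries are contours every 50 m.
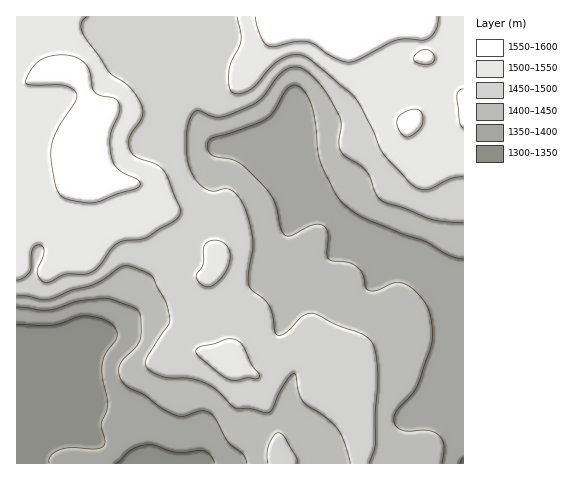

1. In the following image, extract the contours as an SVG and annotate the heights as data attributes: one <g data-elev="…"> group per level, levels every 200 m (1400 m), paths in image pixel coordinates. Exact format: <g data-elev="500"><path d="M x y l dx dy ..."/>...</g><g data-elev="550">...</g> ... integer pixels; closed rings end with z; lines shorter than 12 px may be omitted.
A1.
<g data-elev="1400"><path d="M442 463l2-17-2-6-3-5-5-3-7-2-24 0-7-4-2-6 3-10 14-15 6-9 14-40 2-12-2-15-3-11-5-8-12-13-11-4-8 0-16 8-9-1-2-4-2-12-6-7-8-4-16-2-5-3-1-5 1-19-2-6-4-3-9 0-21 10-7 0-4-7-6-25-8-14-28-26-8-4-15-2-5-2-3-5 0-8 5-4 22-6 30-12 9-9 13-22 5-4 6 1 7 6 6 11 4 19 3 28 2 11 14 31 8 10 11 9 12 8 38 15 22 7 26 15 12 3"/><path d="M17 307l31 3 30-9 27-3 7 1 24 9 3 4 2 4 0 21-4 9-17 18-1 10 3 8 7 6 15 7 17 13 14 7 8 1 19-5 8 2 6 7 12 21 15 13 4 9"/></g>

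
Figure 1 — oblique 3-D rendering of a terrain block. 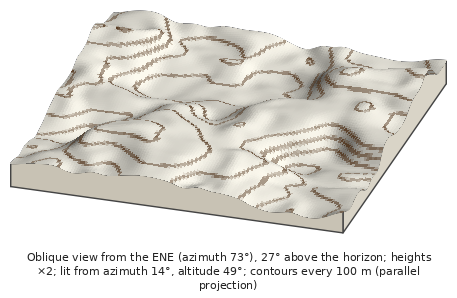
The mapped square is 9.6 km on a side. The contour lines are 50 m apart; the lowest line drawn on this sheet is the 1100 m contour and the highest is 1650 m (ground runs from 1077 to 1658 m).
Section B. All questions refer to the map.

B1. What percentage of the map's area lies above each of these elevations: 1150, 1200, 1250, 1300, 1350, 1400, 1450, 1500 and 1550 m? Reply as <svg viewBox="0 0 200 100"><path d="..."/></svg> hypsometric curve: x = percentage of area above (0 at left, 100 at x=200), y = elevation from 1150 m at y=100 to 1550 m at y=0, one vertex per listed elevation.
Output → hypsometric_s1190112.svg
<svg viewBox="0 0 200 100"><path d="M193 100l-23-12-22-13-24-13-21-12-23-12-24-13-28-13-12-12"/></svg>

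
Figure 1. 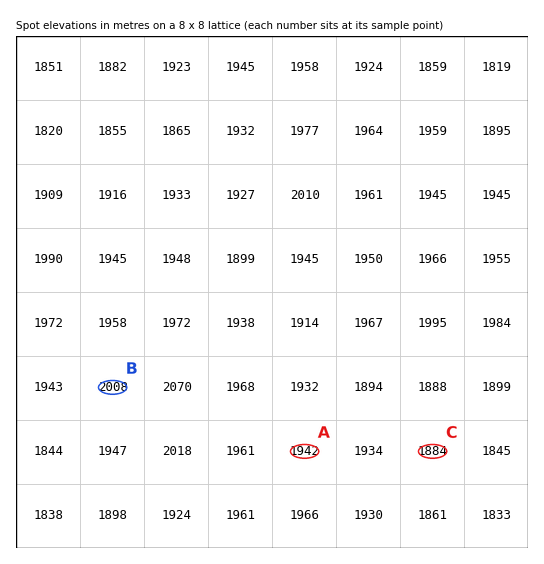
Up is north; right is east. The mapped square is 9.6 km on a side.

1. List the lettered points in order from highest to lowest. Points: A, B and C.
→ B A C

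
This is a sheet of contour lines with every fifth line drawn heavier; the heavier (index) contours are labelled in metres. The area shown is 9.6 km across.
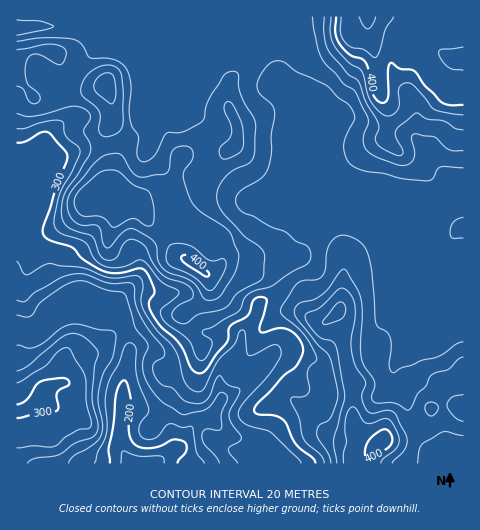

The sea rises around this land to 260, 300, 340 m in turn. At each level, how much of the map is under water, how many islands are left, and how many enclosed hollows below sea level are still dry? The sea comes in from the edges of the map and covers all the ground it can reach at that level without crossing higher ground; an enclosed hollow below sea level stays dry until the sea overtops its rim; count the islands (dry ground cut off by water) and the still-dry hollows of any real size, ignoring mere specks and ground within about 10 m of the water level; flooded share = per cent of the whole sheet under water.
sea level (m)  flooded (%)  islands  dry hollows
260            11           0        0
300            24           0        0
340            68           0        0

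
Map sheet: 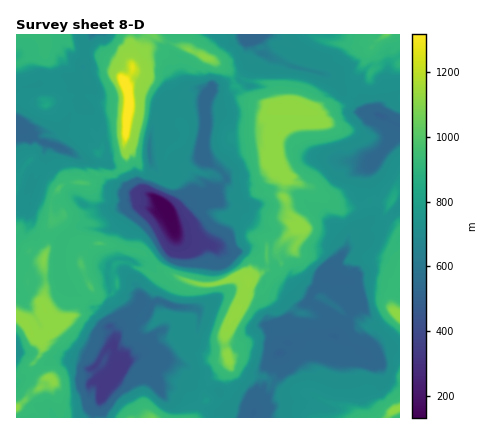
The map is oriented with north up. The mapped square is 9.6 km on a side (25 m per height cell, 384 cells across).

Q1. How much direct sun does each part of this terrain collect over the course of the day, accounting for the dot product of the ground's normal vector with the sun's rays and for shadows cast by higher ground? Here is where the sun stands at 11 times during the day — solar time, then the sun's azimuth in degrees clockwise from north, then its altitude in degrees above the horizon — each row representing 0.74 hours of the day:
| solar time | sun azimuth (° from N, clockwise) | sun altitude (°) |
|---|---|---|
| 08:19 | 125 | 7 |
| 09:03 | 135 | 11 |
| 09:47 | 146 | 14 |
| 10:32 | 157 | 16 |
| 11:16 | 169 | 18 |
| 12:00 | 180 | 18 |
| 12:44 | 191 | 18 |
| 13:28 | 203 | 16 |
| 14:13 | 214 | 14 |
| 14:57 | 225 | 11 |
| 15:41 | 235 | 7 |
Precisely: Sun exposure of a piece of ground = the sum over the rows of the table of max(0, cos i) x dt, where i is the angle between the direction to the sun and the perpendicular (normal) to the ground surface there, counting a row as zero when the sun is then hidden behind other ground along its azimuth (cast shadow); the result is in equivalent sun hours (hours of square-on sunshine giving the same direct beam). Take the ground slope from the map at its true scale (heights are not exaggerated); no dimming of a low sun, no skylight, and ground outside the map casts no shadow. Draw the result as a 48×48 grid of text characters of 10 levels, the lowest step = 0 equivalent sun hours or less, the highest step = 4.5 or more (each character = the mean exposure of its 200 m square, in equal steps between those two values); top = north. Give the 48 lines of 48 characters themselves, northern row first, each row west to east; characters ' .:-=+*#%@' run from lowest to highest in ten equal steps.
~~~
====-=-.:   ..  .+:.      ..    .===+=  .-=--+@+
+=====#:-:  .:-:.=+==      .   -=====*@@%+===++=
=====*==--::.:.:-+--+%*. . ..   :::.::--+%*=++##
=#%***=--==::. :-----=+@@=-.::.    ...::--+***#-
@@%%@+=-:-+-. ==-=-*%###@#+...       .::::=*-%#@
+====-----**+:-=-+#@#*%%@%@:           .::=-#+++
==--------+=#+--*#*=-=+#-==-  ..       .::-=#===
=-: .------=++=-**-----:.:=- .          .:--====
===:-=-------==-+=-----..--*--:::---.  . :-#@@+=
#=+@*==---==-=+=+-----:.---==--======-..-:=--=%@
%@*=====---+-=+=+------.------========-.:.. ..-+
:-%%+==-=--+==+++--==--:-----=+====*##%%=.:. .--
.  -*+==---++++*+--====:---=-====*@%#%#++@*-..::
    :=+==--=+%+*=:--===:===+=====+--+#@@@*=*%=. 
:::    ....:+**+---===-:+==+=-===-:=#+===+%%+:  
-:-:.       =@@=:-====  -#=+#=+==-.-..:-=++:  .-
-=-:.       :+%#:-===-   +#=*=*==-..  .....   --
---:..::.::=*@@@=-====#+-.+==+*#==:.:.  ..   :--
---:..-=--+%#%%%@@*=*@%*%*.=-=+@@##-.:: ..:.:-:.
--::-+=*+++=+=-  -%@%+==----=====-*%*=-: ::---::
--::===*##*--.     :=--::.+-=%%=*=:::----.:---:+
:..:---. =*--        :::  .---:--+:.:--==:--==**
  .----=:..:.         ..-::-::----: .:#@@%+=--=.
  .-=++==::             .=+-:.:-+*--.-++*+=---:.
- :=+==--:.                .. :---+++=+--=---:::
-:::-----: .                .=-:.+**%+*-=+---::=
-:: :---==*==-::             .-:=*-#=+==#+=--::=
-=.:=----=+%@@#+-             .-+*@*==*%=.--::--
===+=-==:=*+:=-+=:             =+=++#@%=-#*--=-=
--*#=--=+--:+=**==-         .. ==+#@%#===***-===
-:-=-----:-:.-=+@+=++.    :===#==#@*++-----=--==
--:.::--=--:+=+%*@#=+@@%%%#*=++=+#==#=-----+-=--
.. .. .:-+-=#=+*@%@@@%%%**::=+==++=+*. :---+=-:.
  --.  .-+%#+%*--..=**#=:::-=*=#%=*#:+*:.---+=  
  -=-   -+##@*-:.      -:::=**@%+#%. :=*=:: +*+:
=:-==--#*%@%=--:.-+=-:.:::-+##*%@#+%%+==+=. :#%%
%=-===%*##+=+=-:-@%=--::::=#*-::---=======+===@@
%*==+@****-*+-=+%=.-=-::-=+*:.:---==---=--*%@*=%
*#*+%*+%*==-:=====#*=---=#*-:-==--------:---+%==
-+#@#+#+*-- :=+=--+%+=-:-=..-+=---::.........-==
.:-=:=-=--:...::::.-#+==-+===++:...           =-
:==. ..--::..  ...   -=*##@*#+- ..            .:
--.  .:-....  .     .---+*%%*=:    ..--:....  .:
-::++=-::          .---=*@@%=%@+. ---------::. -
..*@@#=:.           :----===#*==:-==-----::.   .
 =#+*==-:.            ..--==*--=+=====-:..      
=*=====-:.  . .:       -===+===-+=======:    : .
%=======.  ..: .       .===*===--===:..   ::-:+@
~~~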